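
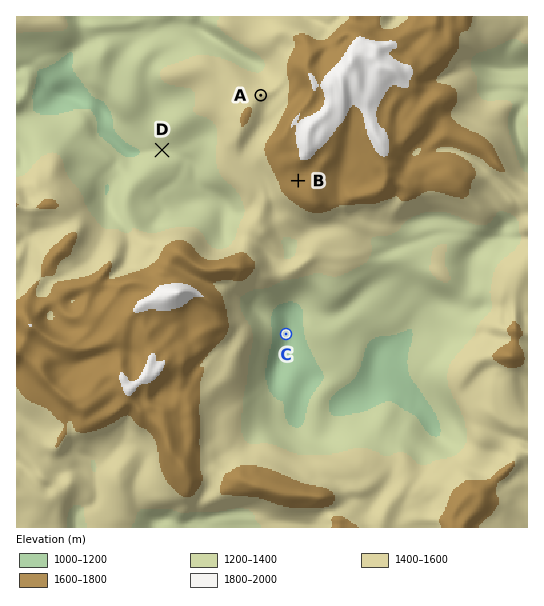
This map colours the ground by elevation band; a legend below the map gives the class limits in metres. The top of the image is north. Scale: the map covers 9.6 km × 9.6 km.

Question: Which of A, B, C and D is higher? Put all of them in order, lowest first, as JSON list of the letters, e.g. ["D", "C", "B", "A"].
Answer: ["C", "D", "A", "B"]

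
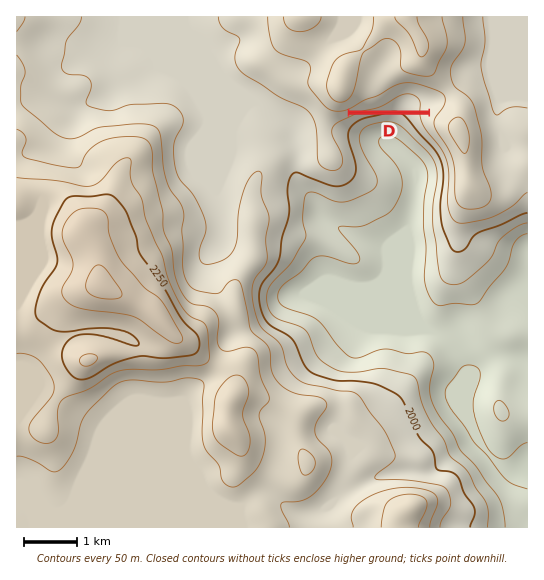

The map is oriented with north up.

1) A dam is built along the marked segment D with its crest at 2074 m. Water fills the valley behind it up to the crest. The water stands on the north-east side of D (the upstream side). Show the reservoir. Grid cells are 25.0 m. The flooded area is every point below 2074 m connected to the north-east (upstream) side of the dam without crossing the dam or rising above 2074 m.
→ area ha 38.6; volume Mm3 9.69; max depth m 68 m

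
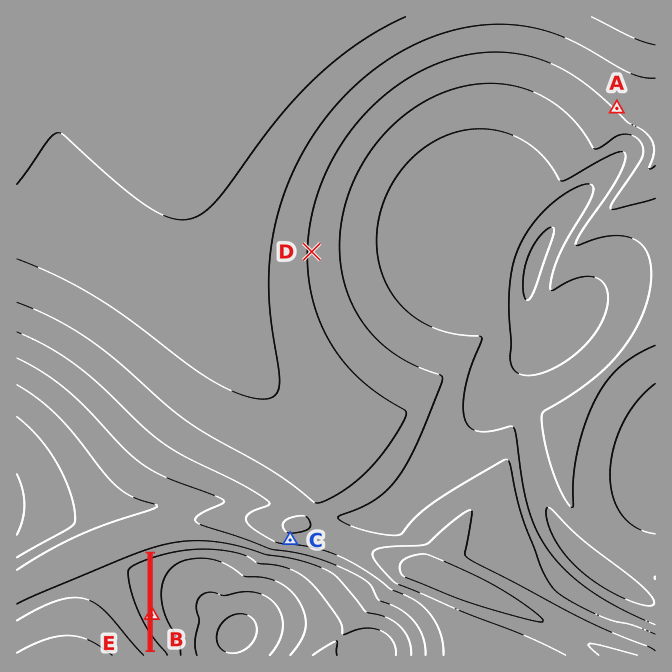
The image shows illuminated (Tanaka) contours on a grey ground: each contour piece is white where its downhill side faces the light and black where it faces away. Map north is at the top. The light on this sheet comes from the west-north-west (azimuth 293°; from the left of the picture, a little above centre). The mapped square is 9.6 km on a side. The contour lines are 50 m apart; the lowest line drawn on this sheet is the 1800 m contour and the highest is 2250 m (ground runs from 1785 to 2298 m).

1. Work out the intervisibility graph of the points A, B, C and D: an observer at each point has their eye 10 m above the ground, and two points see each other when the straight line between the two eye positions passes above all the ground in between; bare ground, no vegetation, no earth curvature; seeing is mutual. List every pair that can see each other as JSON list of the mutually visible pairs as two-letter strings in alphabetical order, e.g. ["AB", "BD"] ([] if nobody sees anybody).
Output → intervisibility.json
["AD", "BC"]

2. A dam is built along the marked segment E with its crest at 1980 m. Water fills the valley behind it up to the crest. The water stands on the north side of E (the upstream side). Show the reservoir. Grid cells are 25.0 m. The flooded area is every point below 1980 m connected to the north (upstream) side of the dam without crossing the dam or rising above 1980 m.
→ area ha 58.4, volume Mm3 13.42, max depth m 56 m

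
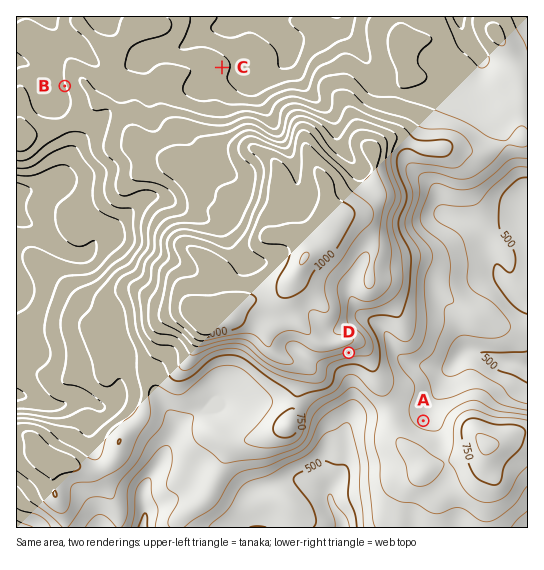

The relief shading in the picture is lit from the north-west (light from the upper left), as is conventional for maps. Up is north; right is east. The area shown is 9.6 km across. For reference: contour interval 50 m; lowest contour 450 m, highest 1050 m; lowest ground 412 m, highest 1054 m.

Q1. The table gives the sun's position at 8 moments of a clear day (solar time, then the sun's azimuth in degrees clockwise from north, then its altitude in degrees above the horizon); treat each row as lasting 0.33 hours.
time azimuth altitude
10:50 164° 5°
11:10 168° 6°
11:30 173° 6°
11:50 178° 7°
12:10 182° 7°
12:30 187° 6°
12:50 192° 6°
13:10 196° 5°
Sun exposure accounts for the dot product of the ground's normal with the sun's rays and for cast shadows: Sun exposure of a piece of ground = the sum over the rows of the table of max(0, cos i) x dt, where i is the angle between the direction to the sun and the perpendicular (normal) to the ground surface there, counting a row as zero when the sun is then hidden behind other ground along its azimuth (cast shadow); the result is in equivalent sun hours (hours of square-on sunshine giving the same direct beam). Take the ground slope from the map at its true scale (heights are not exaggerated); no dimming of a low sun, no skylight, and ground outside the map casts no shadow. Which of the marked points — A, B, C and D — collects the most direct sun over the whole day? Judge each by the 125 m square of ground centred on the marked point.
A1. D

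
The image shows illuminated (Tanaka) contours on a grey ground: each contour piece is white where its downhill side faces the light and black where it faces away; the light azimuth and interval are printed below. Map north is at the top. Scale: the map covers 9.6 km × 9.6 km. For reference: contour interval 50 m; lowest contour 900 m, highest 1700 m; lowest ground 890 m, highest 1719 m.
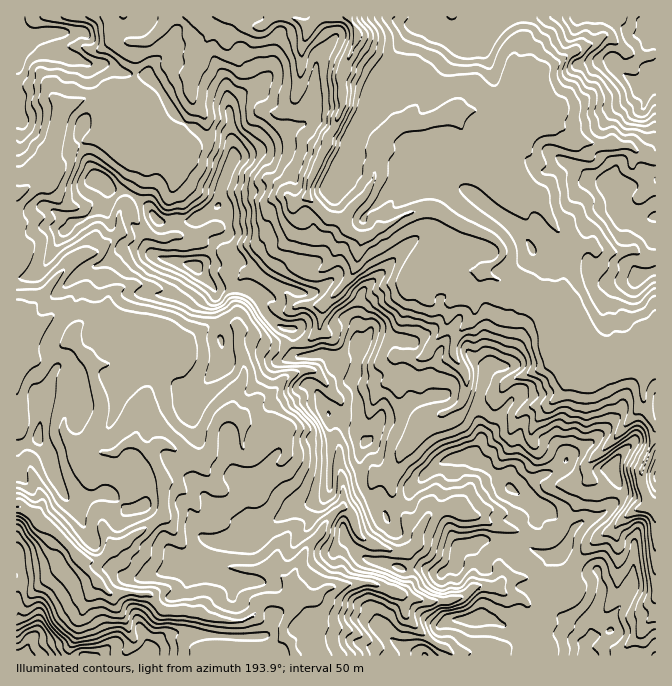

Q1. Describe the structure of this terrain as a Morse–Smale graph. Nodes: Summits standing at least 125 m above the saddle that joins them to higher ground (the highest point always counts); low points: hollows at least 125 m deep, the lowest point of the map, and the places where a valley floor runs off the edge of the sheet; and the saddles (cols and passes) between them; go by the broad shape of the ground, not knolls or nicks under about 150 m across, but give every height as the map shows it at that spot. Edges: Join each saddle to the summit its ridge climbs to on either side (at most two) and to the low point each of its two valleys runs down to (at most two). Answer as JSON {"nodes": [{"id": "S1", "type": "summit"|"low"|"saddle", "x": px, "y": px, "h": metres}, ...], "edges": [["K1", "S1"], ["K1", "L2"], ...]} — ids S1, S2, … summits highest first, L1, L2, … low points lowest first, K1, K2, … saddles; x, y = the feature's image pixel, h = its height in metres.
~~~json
{"nodes": [
{"id": "S1", "type": "summit", "x": 585, "y": 655, "h": 1719},
{"id": "S2", "type": "summit", "x": 655, "y": 27, "h": 1593},
{"id": "S3", "type": "summit", "x": 195, "y": 267, "h": 1576},
{"id": "S4", "type": "summit", "x": 20, "y": 655, "h": 1571},
{"id": "S5", "type": "summit", "x": 18, "y": 38, "h": 1435},
{"id": "L1", "type": "low", "x": 348, "y": 17, "h": 890},
{"id": "L2", "type": "low", "x": 18, "y": 507, "h": 900},
{"id": "K1", "type": "saddle", "x": 447, "y": 508, "h": 1418},
{"id": "K2", "type": "saddle", "x": 292, "y": 345, "h": 1395},
{"id": "K3", "type": "saddle", "x": 135, "y": 75, "h": 1247},
{"id": "K4", "type": "saddle", "x": 632, "y": 365, "h": 1116},
{"id": "K5", "type": "saddle", "x": 292, "y": 650, "h": 1088}],
"edges": [["K1", "S1"], ["K1", "L1"], ["K1", "L2"], ["K2", "S1"], ["K2", "S3"], ["K2", "L1"], ["K2", "L2"], ["K3", "S5"], ["K3", "L1"], ["K3", "L2"], ["K4", "S1"], ["K4", "S2"], ["K4", "L1"], ["K5", "S1"], ["K5", "S4"], ["K5", "L2"]]}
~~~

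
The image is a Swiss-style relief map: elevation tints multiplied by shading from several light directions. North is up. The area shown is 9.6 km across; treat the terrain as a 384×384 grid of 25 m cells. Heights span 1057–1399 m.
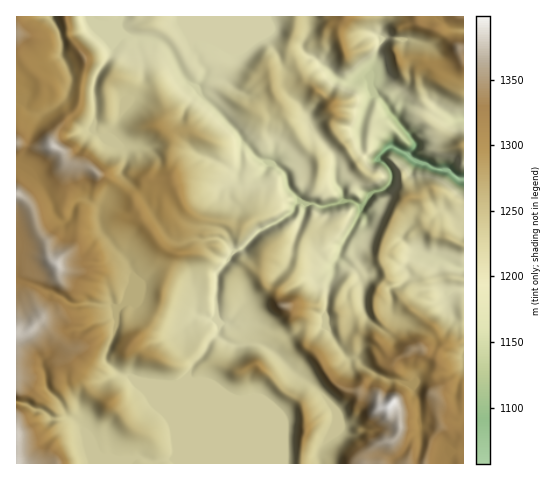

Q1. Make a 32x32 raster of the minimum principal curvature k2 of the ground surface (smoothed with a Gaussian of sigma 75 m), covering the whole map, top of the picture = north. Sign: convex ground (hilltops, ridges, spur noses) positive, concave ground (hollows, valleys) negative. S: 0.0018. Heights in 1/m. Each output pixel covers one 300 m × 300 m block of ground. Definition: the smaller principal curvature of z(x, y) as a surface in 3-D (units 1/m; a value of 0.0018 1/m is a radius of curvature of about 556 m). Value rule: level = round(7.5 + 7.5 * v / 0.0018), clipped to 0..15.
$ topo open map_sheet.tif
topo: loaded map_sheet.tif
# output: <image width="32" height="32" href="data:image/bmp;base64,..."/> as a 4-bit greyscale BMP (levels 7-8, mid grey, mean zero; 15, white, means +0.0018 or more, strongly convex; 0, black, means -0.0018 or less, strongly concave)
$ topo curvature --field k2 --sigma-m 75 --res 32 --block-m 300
<image width="32" height="32" href="data:image/bmp;base64,Qk12AgAAAAAAAHYAAAAoAAAAIAAAACAAAAABAAQAAAAAAAACAAATCwAAEwsAABAAAAAAAAAAAAAAABEREQAiIiIAMzMzAERERABVVVUAZmZmAHd3dwCIiIgAmZmZAKqqqgC7u7sAzMzMAN3d3QDu7u4A////AHeHR3d3d3d3d3RlV4ZmZ3d2dWd3d3d3d3dzdFVohkdnh2ZnZ3d3d3d3c4VlQ1hGh4NFZXZ3d3d3d3R3VFh3N3cWZlaXZ3d3d3dWhSRniCh2h1dlZmd3d2VVdlJnhjM3hoZnh1RVZmdoeGVUdVFGVWV2eHcnaIdmdndGSHRHhnZ1d3eIKIVmdmZUZodGV2aWd3h2Z1V3Z3hnd2RFR2ZWRWZ4eIdmZ2Z3Z3VIZVdUZWdFd3VVZnaFd1dkiYZXN1dlZ3VHd2d2hndXVmRVV0dWZ2Z2d3h3d3ZmN2dGZldkdXd3dod4dndnZ1R3dXdmZ2ZmZXd3d2d3dneCGIV3ZXV2ZWdndnZneGd3Z1BmZ4NldWh2Z1Z2d3Z3d3d2I2h4JWZnZmdXZmeGd2Zmd4UhEgZXZmeFZ2ZXZ3hnZ3dzaIRgB3iEVnd4ZXh4Z3d2c3dWegZXIGZneFV3Z3ZmdUdoVXAGABVml2VWVWZWd0d3djdGACh5ZXM1dnd3eHRnd3R2N1U3ZnVnVHZ4hodViHdUdjhyh2R3VYKGZndlV4d3RadGNmZWd4Vxdnd2ZndmhWhmVXZlaHd1YIh3dmd2h3Z2IkZGd4d3dHU2Z3aHd2hmdDhEOHdnd3OVRnd3d3dmV0ZZc1dlWYdzQ3dmZ3d3dldWZlQRJURlFzZ3iHd3d3dnZYhmSIdm"/>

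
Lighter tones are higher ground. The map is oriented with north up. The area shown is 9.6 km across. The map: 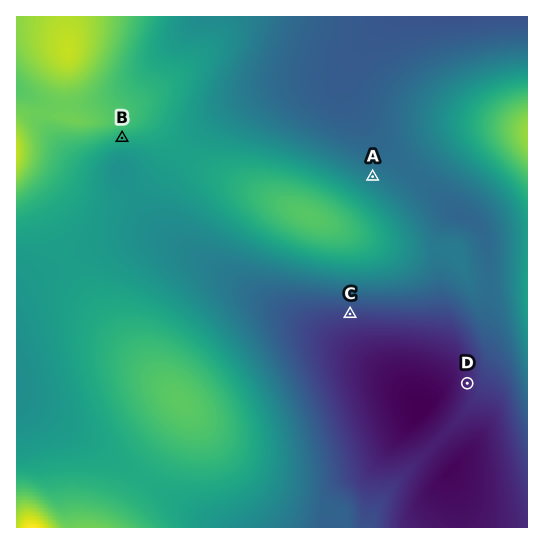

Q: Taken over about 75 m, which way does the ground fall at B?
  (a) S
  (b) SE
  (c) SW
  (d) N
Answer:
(a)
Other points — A NE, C S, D W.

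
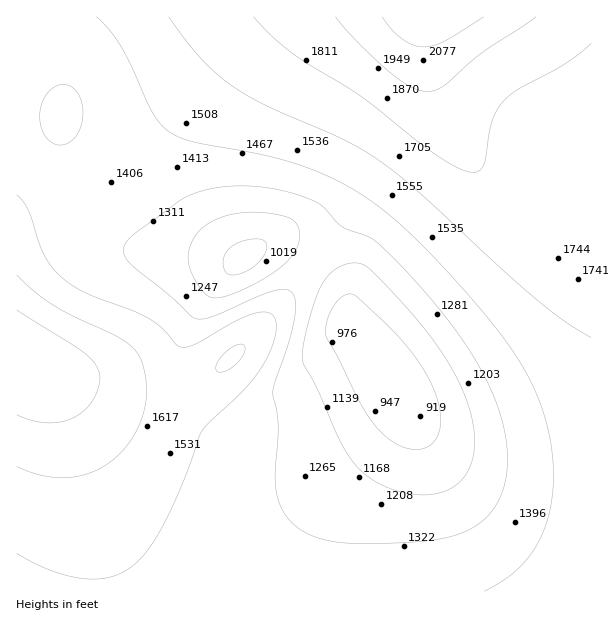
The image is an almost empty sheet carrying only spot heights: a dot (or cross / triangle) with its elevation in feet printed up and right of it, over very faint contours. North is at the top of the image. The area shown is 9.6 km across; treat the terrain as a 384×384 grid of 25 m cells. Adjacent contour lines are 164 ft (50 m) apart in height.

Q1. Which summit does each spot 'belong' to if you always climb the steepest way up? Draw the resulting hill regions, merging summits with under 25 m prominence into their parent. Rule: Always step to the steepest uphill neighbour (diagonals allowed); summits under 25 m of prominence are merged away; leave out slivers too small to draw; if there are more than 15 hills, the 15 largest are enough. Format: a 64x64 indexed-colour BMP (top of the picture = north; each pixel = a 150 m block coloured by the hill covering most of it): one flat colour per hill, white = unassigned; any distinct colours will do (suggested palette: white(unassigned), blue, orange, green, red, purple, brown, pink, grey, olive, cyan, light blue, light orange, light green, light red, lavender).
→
<image width="64" height="64" href="data:image/bmp;base64,Qk12CAAAAAAAAHYAAAAoAAAAQAAAAEAAAAABAAQAAAAAAAAIAAATCwAAEwsAABAAAAAAAAAA////ALR3HwAOf/8ALKAsACgn1gC9Z5QAS1aMAMJ34wB/f38AIr28AM++FwDox64AeLv/AIrfmACWmP8A1bDFACIiIiIiIiIiIiIiIiIiIiIiERERERERERERERERERERIiIiIiIiIiIiIiIiIiIiIiIREREREREREREREREREREiIiIiIiIiIiIiIiIiIiIiIhERERERERERERERERERESIiIiIiIiIiIiIiIiIiIiIiERERERERERERERERERERIiIiIiIiIiIiIiIiIiIiIiIREREREREREREREREREREiIiIiIiIiIiIiIiIiIiIiIhERERERERERERERERERESIiIiIiIiIiIiIiIiIiIiIiERERERERERERERERERERIiIiIiIiIiIiIiIiIiIiIiIhEREREREREREREREREREiIiIiIiIiIiIiIiIiIiIiIiERERERERERERERERERESIiIiIiIiIiIiIiIiIiIiIiIhERERERERERERERERERIiIiIiIiIiIiIiIiIiIiIiIiEREREREREREREREREREiIiIiIiIiIiIiIiIiIiIiIiIhERERERERERERERERESIiIiIiIiIiIiIiIiIiIiIiIiIRERERERERERERERERIiIiIiIiIiIiIiIiIiIiIiIiIiEREREREREREREREREiIiIiIiIiIiIiIiIiIiIiIiIiIhERERERERERERERESIiIiIiIiIiIiIiIiIiIiIiIiIiIRERERERERERERERIiIiIiIiIiIiIiIiIiIiIiIiIiIhEREREREREREREREiIiIiIiIiIiIiIiIiIiIiIiIiIiIRERERERERERERESIiIiIiIiIiIiIiIiIiIiIiIiIiIiERERERERERERERIiIiIiIiIiIiIiIiIiIiIiIiIiIiIREREREREREREREiIiIiIiIiIiIiIiIiIiIiIiIiIiIhERERERERERERESIiIiIiIiIiIiIiIiIiIiIiIiIiIiERERERERERERERIiIiIiIiIiIiIiIiIiIiIiIiIiIiEREREREREREREREiIiIiIiIiIiIiIiIiIiIiIiIiIiIRERERERERERERESIiIiIiIiIiIiIiIiIiIiIiIiIiIRERERERERERERERIiIiIiIiIiIiIiIiIiIiIiIiIiIREREREREREREREREiIiIiIiIiIiIiIiIiIiIiIiIiIhERERERERERERERESIiIiIiIiIiIiIiIiIiIiIiIiIhERERERERERERERERIiIiIiIiIiIiIiIiIiIiIiIiIhEREREREREREREREREiIiIiIiIiIiIiIiIiIiIiIiIhERERERERERERERERESIiIiIiIiIiIiIiIiIiIiIiIiERERERERERERERERERIiIiIiIiIiIiIiIiIiIiIiIiIREREREREREREREREREiIiIiIiIiIiIiIiIiIiIiIiIhERERERERERERERERESIiIiIiIiIiIiIiIiIiIiIiIhERERERERERERERERERIiIiIiIiIiIiIiIiIiIiIiIiEREREREREREREREREREiIiIiIiIiIiIiIiIiIiIiIiERERERERERERERERERESIiIiIiIiIiIiIiIiIiIiIhERERERERERERERERERERIiIiIiIiIiIiIRERESIiIhEREREREREREREREREREREiIiIiIiIRERERERERESIRERERERERERERERERERERESIiIiIiERERERERERERERERERERERERERERERERERERIiIiIiEREREREREREREREREREREREREREREREREREREiIiIiIRERERERERERERERERERERERERERERERERERESIiIiIRERERERERERERERERERERERERERERERERERERIiIiIhEREREREREREREREREREREREREREREREREREREiIiIhERERERERERERERERERERERERERERERERERERESIiIiERERERERERERERERERERERERERERERERERERERIiIiEREREREREREREREREREREREREREREREREREREREiIiIRERERERERERERERERERERERERERERERERERERESIiIhERERERERERERERERERERERERERERERERERERERIiIhEREREREREREREREREREREREREREREREREREREREiIiERERERERERERERERERERERERERERERERERERERESIiIRERERERERERERERERERERERERERERERERERERERIiIhEREREREREREREREREREREREREREREREREREREREiERERERERERERERERERERERERERERERERERERERERERERERERERERERERERERERERERERERERERERERERERERERERERERERERERERERERERERERERERERERERERERERERERERERERERERERERERERERERERERERERERERERERERERERERERERERERERERERERERERERERERERERERERERERERERERERERERERERERERERERERERERERERERERERERERERERERERERERERERERERERERERERERERERERERERERERERERERERERERERERERERERERERERERERERERERERERERERERERERERERERERERERERERERERERERERERERERERERERERERERERERERERERERERERERERERERERERERERERERERERERERERERERERERERERERERERERERER"/>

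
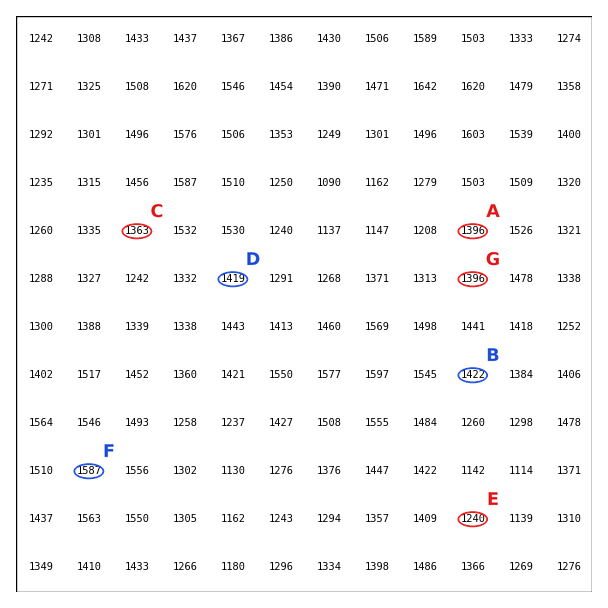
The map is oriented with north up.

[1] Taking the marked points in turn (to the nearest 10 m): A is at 1400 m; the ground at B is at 1420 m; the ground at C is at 1360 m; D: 1420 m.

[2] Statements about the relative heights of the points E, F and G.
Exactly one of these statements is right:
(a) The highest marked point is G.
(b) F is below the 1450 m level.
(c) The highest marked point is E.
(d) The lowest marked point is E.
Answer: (d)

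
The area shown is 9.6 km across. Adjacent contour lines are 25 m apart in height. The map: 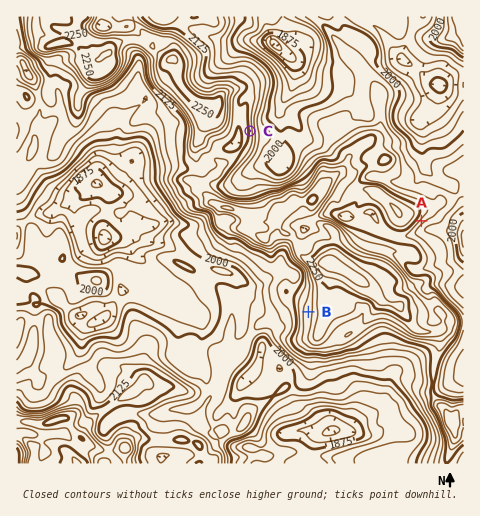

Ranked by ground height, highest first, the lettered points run B C A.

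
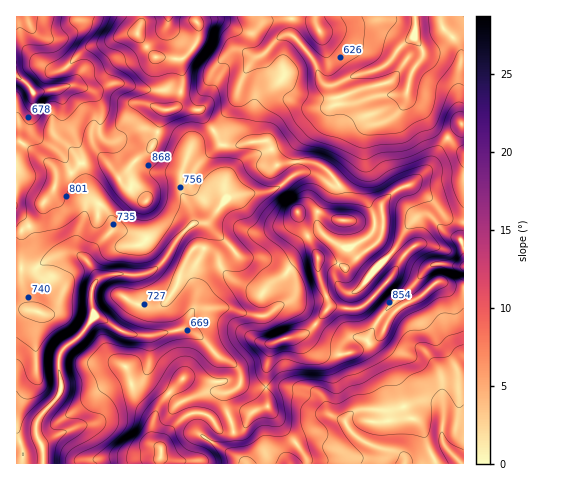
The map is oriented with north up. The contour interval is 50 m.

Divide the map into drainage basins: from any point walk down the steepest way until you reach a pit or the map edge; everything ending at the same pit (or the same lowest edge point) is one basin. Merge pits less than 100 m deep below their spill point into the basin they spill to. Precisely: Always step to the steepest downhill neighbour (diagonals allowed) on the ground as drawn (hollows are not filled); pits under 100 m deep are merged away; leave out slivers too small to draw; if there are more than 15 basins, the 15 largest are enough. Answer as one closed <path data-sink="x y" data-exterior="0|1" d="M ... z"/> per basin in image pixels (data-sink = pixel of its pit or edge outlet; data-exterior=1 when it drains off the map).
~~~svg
<path data-sink="41 445" data-exterior="0" d="M182 107l-19 4-12 37-13 10-18 20-16-17-23 2-7 8-17 9-5 13-9 10-4 15-5 6-18 8 1 232 142 0 2-17 6-12 20-20 7-2 14 2 12 15 11 2 12-3 10-17 15-6-2-34 4-25 6-5 19-6 9 0 12 14 7 3 21 1 13-4 27-18 1-6-11-8-12-12 30-29 7-13 0-5-20-17-12 8-8-6-7-20-9-4 0-26-11-19-10-9-11-4-20 0-13 3-12-24-16 1-12 4-15 0-24-37z"/><path data-sink="414 34" data-exterior="0" d="M463 16l-267 0 0 5 3 7-1 11-6 10-11 11 2 23-5 21-3 4 24 1 24 37 15 0 12-4 16-1 12 24 13-3 20 0 15 7 10 11 7 14 0 26 9 4 7 20 6 6 9-4 7-10 3-11-2-22 13-12 12-6 5 0 18 13 18 21 15 2z"/><path data-sink="462 463" data-exterior="1" d="M442 282l-5 0-16 14-21 10-11 12-5 14-6 5-9 3-19 13-27 0-7-3-12-14-9 0-19 6-6 5-4 25 2 34-15 6-4 4-4 11-7 4-13 1-8-4-10 13-5 15-5 4-26 0-10-3-1 6 303 1 1-176-9 0z"/><path data-sink="26 17" data-exterior="1" d="M141 16l-125 1 1 215 17-8 5-6 4-15 9-10 5-13 17-9 7-8 23-2 16 17 18-20 13-10 12-37 9-2 6-5 5-21-2-23-26-3-6-7-12-16z"/><path data-sink="463 266" data-exterior="1" d="M412 185l-14 4-17 17 3 19-6 17 21 17 0 5-14 21-23 21 12 12 11 8 4-8 11-12 21-10 16-14 5 0 13 6 9-1 0-65-16-3-18-21z"/>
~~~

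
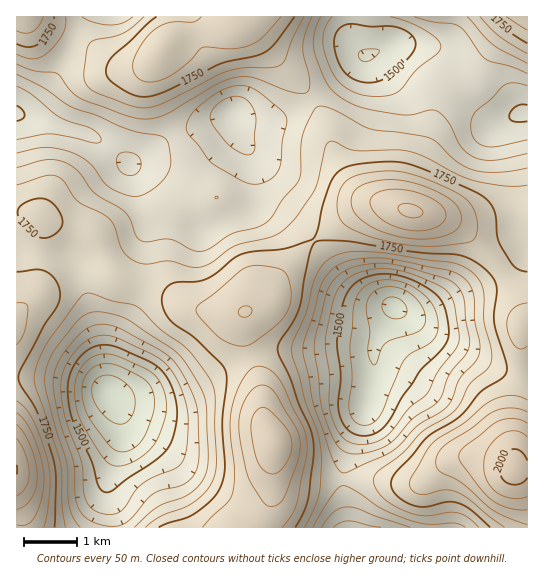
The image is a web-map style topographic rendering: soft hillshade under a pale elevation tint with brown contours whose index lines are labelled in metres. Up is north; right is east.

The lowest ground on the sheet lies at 1320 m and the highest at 2020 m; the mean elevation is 1670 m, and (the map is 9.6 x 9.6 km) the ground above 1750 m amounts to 26.5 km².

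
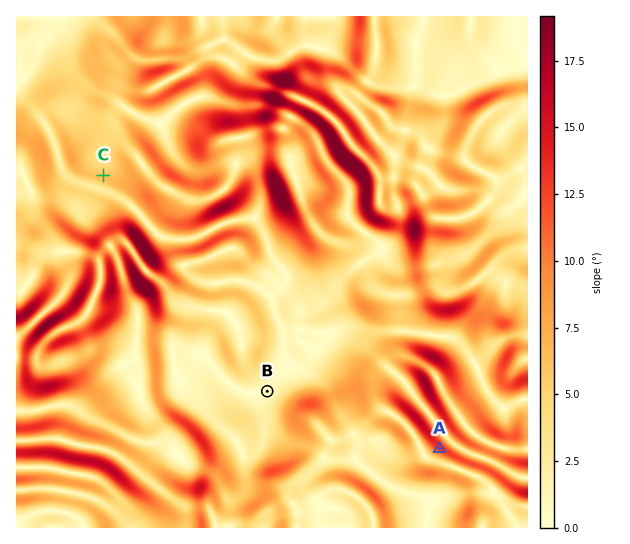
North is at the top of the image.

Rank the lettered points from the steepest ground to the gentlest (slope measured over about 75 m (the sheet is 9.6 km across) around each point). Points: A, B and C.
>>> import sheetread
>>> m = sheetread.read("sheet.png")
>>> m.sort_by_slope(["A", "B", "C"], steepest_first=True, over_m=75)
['A', 'C', 'B']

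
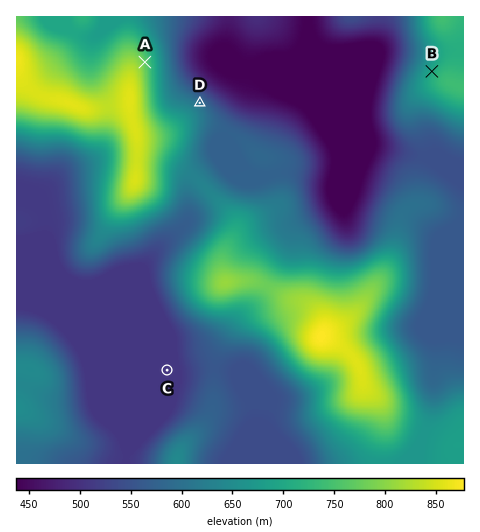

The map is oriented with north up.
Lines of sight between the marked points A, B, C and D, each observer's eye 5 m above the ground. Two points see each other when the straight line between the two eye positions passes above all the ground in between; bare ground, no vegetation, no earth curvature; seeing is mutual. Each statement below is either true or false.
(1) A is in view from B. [true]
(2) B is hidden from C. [true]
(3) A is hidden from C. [true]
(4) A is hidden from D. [false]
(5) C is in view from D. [false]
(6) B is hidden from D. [false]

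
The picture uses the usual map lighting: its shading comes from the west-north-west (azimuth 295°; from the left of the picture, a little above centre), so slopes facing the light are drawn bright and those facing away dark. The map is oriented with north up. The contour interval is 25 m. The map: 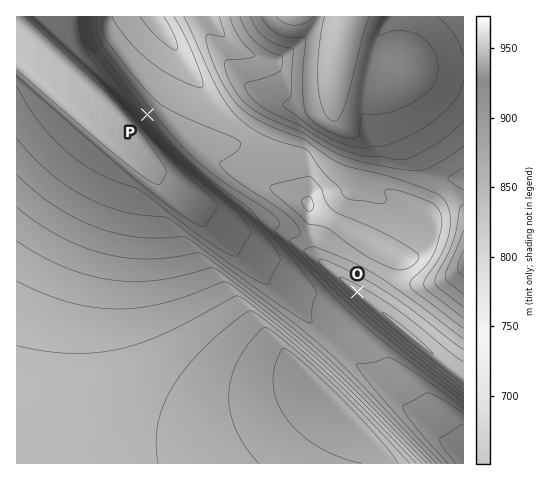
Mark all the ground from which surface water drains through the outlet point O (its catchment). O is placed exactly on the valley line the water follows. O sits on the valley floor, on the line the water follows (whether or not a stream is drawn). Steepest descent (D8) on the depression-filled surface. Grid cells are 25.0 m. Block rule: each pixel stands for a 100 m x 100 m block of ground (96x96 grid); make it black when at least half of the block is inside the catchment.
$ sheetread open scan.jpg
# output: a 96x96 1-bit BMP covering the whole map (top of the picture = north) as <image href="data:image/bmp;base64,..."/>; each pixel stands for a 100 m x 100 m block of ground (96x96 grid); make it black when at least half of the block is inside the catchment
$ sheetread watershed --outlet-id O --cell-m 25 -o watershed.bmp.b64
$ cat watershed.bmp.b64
<image width="96" height="96" href="data:image/bmp;base64,Qk2+BAAAAAAAAD4AAAAoAAAAYAAAAGAAAAABAAEAAAAAAIAEAAATCwAAEwsAAAIAAAAAAAAA////AAAAAAAAAAAAAAAAAAAAAAAAAAAAAAAAAAAAAAAAAAAAAAAAAAAAAAAAAAAAAAAAAAAAAAAAAAAAAAAAAAAAAAAAAAAAAAAAAAAAAAAAAAAAAAAAAAAAAAAAAAAAAAAAAAAAAAAAAAAAAAAAAAAAAAAAAAAAAAAAAAAAAAAAAAAAAAAAAAAAAAAAAAAAAAAAAAAAAAAAAAAAAAAAAAAAAAAAAAAAAAAAAAAAAAAAAAAAAAAAAAAAAAAAAAAAAAAAAAAAAAAAAAAAAAAAAAAAAAAAAAAAAAAAAAAAAAAAAAAAAAAAAAAAAAAAAAAAAAAAAAAAAAAAAAAAAAAAAAAAAAAAAAAAAAAAAAAAAAAAAAAAAAAAAAAAAAAAAAAAAAAAAAAAAAAAAAAAAAAAAAAAAAAAAAAAAAAAAAAAAAAAAAAAAAAAAAAAAAAAAAAAAAAAAAAAAAAAAAAAAAAAAAAAAAAAAAAAAAAAAAAAAAAAAAAAAAAAAAAAAAAAAAAAAAAAAAAAAAAAAAAAAAAAB/AAAAAAAAAAAAAAD/wAAAAAAAAAAAAAH/4AAAAAAAAAAAAAP/8AAAAAAAAAAAAAf/+AAAAAAAAAAAAA//+AAAAAAAAAAAAB///AAAAAAAAAAAAD///gP/AAAAAAAAAH///w//wAAAAAAAAP//////4AAAAAAAAf//////8AAAAAAAA///////8AAAAAAAB///////8AAAAAAAD///////8AAAAAAAH///////8AAAAAAAP///////8AAAAAAAf///////8AAAAAAA////////8AAAAAAB////////8AAAAAAD////////8AAAAAAH////////8AAAAAAP////////8AAAAAAf////////8AAAAAA/////////8AAAAAB/////////4AAAAAD/////////wAAAAAH/////////gAAAAAP////////+AAAAAAf////////8AAAAAA/////////wAAAAAAf////////wAAAAAAP////////gAAAAAAH////////gAAAAAAD////////AAAAAAAB///////+AAAAAAAA///////8AAAAAAAAA//////4AAAAAAAAAAP////wAAAAAAAAAAH////wAAAAAAAAAAH////wAAAABgAAAAD////wAAAAAAAAAAB////wAAAAAAAAAAA////wAAAAAAAAAAAf///wAAAAAAAAAAAP///wAAAAAAAAAAAAB//wAAAAAAAAAAAAA//wAAAAAAAAAAAAA//wAAAAAAAAAAAAA//wAAAAAAAAAAAAA//wAAAAAAAAAAAAA//wAAAAAAAAAAAAAwAwAAAAAAAAAAAAAAAQAAAAAAAAAAAAAAAAAAAAAAAAAAAAAAAAAAAAAAAAAAAAAAAAAAAAAAAAAAAAAAAAAAAAAAAAAAAAAAAAAAAAAAAAAAAAAAAAAAAAAAAAAAAAAAAAAAAAAAAAAAAAAAAAAAAAAAAAAAAAAAAAAAAAAAAAAAAAAAAAAAAAAAAAAAAAAAAAAA="/>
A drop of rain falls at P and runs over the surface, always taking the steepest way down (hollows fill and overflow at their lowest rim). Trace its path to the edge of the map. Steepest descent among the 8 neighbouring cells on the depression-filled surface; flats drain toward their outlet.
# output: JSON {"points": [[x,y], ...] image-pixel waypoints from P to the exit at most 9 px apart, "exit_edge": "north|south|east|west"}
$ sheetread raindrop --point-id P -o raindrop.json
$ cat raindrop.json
{"points": [[147, 115], [157, 105], [166, 96], [175, 87], [185, 77], [187, 68], [182, 59], [176, 49], [169, 40], [164, 31], [157, 21], [154, 17]], "exit_edge": "north"}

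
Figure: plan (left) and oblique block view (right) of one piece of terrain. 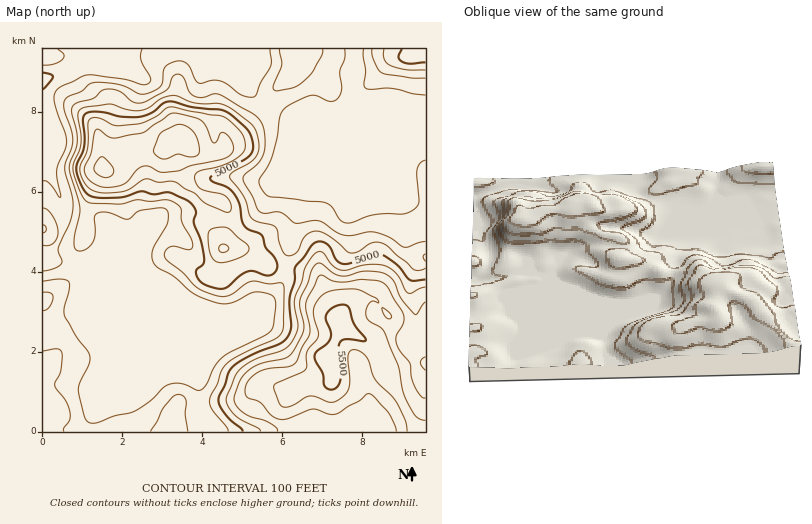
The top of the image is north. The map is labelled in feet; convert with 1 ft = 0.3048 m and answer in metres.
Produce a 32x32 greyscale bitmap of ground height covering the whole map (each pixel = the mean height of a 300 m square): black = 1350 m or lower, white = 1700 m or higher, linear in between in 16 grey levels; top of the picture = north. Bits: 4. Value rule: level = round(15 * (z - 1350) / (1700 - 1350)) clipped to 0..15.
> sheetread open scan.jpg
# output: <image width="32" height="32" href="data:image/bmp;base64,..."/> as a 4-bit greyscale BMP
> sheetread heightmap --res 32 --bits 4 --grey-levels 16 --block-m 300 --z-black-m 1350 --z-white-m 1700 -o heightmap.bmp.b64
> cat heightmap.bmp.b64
<image width="32" height="32" href="data:image/bmp;base64,Qk12AgAAAAAAAHYAAAAoAAAAIAAAACAAAAABAAQAAAAAAAACAAATCwAAEwsAABAAAAAAAAAAAAAAABEREQAiIiIAMzMzAERERABVVVUAZmZmAHd3dwCIiIgAmZmZAKqqqgC7u7sAzMzMAN3d3QDu7u4A////AGZlVWZmd2VmiZq6qqqqvN12ZUVVVmZlaJq8y7u7u7zcdmVERFVmZnm7zN3M3LvN3GZVRERFVlVovM3d3u3M3ctmVURERERFaKvM3d7tzN3LZmVERERERFeKu7ze7c3ty2ZlRERERERFZ4mr3+3N7LtmVUREREREREVnis7u7tuqVVRERERERERERXnN7u3cqlVUREREREREREV6zu7d3LplVEREREREVURFes3u3dyqZlREREREVmZVVXrN3d3LmVVURERERWiIdmZ5vLvMuohERVVERVZ4iIiHeKuZqph2NEREREVneJmYh2eZd3iHZkRVVEVFZmiqmIdmiHZmZVVERVRFRVZ4mYh2VmZVVVREQ0VUVURWeImHZlVVRERERDM1VVVVVniZhlVERDMzMzQyRnd3d3eJmXVEQzMzMzM0IkiqqYiJmIdkMzMzMzMzNCNqu7qaqpiHVEMzMzMzMzQiWbu7u7u6qXZDMzMzMzMzEki7u7vMy6qXUzMzMzMzMxI3qqq7zMuql1QzMzMzMzMSSKmZmru6qYZUMzMzMzMzE1eId3iqmYhlRDMzMzMzMxNFZmVWd2ZlRERDMzMzMzMSNEVENFZURDNFVERDNDREESIyIiNFQzMzRVVUQzRFVSIhERIjRDMzMzRVVUM0ZncyIhIiIzMzMzM0ZlVDNWeI"/>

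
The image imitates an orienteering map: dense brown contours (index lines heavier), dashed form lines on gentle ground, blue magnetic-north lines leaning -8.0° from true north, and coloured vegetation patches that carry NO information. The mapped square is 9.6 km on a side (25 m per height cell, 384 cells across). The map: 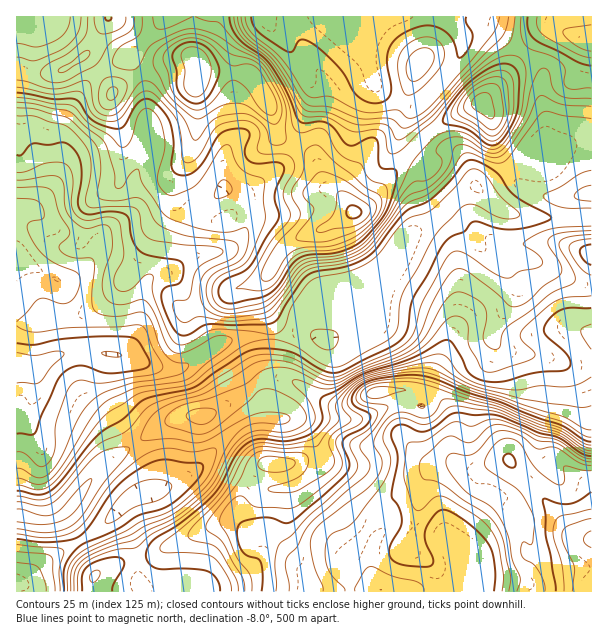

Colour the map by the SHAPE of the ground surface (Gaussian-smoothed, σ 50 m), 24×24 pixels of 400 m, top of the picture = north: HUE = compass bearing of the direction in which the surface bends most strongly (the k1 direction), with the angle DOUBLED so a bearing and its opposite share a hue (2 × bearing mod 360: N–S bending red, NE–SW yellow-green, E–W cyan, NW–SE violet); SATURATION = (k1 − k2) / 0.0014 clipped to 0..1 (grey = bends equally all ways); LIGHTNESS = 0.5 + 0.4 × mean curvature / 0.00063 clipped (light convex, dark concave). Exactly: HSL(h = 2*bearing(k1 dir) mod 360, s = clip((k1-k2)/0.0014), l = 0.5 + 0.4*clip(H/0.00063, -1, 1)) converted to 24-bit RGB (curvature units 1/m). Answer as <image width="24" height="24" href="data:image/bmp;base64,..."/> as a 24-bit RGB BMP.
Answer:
<image width="24" height="24" href="data:image/bmp;base64,Qk32BgAAAAAAADYAAAAoAAAAGAAAABgAAAABABgAAAAAAMAGAAATCwAAEwsAAAAAAAAAAAAAcmBaHipizeap26iRXn18gmFbfYFgenhiUTZUcKdBi5Fjn61zfk1wsrllYIBZgV9Rc3tOd6paaHaBSEh1qJZHlX1LW392o7Z2c281ClIXAMQz6aXZzIbowmfWsnamfWJjOjt1r82VQpCJsnyzgGigrriUelefiXOynL+7bZSofl1+TEBlucFvW4KwlVZqn611gJXTm6PeE7chAjEIjW02b57DzY3t4p3wW2/IlMy2gaPEN02av6K9lHmcq26FTn5yw51qalJpeltrYkVpf9JvSj6IjcW3nKDAqLjrwWHq7LbHN4RwG2QzRnUqJFEtrF6z5qDQi8Bsh4tbQmN5ZZaVvn+dm22ssF6twZVvckh4hEpeZL+sZbt2XkqUV8R6iYhYhZI2TS1x7aW13oemO25gRnJFOG01FEMiolRH7YdsfWM4QHksLnZWmWtfmFlpuFeSt6KHkkqwiL2+nGiajYNZb8iUd05pabKmo3tSIERFqrBb57DD14TbVV6HcnNbK3YsDGBN6MTW1dn23s/6Rx2maD0spq5FS2tEqMWMiHuyeae6n2fDs8+9RmSxp+rmSs7/klJsXW2IO4ZgtrJtsmCg2HvMj2qrtpiKCnA+AqYApKQnVjUixxu7f8XrmFPk0LbicdnPnWbErF+BWpSu2PDqea/0sO+iKgkcXIWLgnSTW5B9cKNwaGeShZS5raHm0cXt2JXiNaeJcnkvTk8wLoYz+ABOb4AANK8AdlsYLHIkoOHWlu7yms9YURYQZyoRez9Vfm6cZGmPkKmOSqmSZZ6vb7GrXI1EjkNgx36kyXu/kWKuhMHbcv7/AFTr3cz/28z/z879ovb6J8ouTC0UaRcSkltdgXWJkWuHdno1NYE5mKtVdmxGXGArTCoVm4MPDVQPXo1Os4izoLfVidmaXiklDigLHlcAgncd1zoj30cWgUwyQWNod3lWgnZKeVVDjYJVi4WxWmGff41Ce3VGUXRJQ0B/1q2WdbBSFioJPVsDZm4Kg3clc0lQan5oSHpALU0hY2Mq2I9ar3pmS1NqhFWnpnOueX2af5+ahnyciYSxl3DAuHe2hZh5JjJlu9ut2znV1WugWLRzTd03LXRjcniBe4OBdn1/WF14WYqBpbF0tJCDf26gPpKRgGqorJy4gY6udox6hIFsYVRysnWivKKpI3m1dsaEaSyu4t3uz5vt8s3AG21aOmdMdIBfbYBxXXaGYYySnpR7ramDg5SXb1aDSndhlZ9mi1tAhGdliEpLTIRMUJeCu396hl5NUHU/L6hjPK9JujO3/M/U2iOIOysVUHsOFnEOQ31nWXp3dJRrtLqMg1hvg2NiZHtZXy4vxYVWY16Qepu4v3SKO2ZvoGBkp4WDi2Bgi4s7R2oeGWc4w7Vu/63zzLPy07njctNlCEs6T3lxWpZ7sodml1ucf4m5clzHhLLsz+X1aJWMeTdq2lFCYn4sJ3kqpl5khrWbdJrBoJvOQWeoRng/hYM0y4Bk4Ybb9tXoHoq5GlI+NYJHi55rbq97bEo0bWIibXQPLTECZnM8OHJ1eoa46K3lfJTPTYamsbJ9Xo1VU3pdhFNqTFyepZfEdLGwddaYxHeo/4nUPCatK54yL4NGezxOqVJ9hbfIfoPLt6Phj6a2SXyKQ4BrpJFpsqZmTWycyXWXpsBpOEtvqF9XKm8tUX41psN6bq1ojEtCzVGBYS/G6bzTJ1NzWT4jLtQxeHxkZ3dheJFZpXaSfnCYVkRwfYlItct2N1RwkVxq6cmqJUVhTXK02Iy3Nd7brMeLSWaD0IWvJ32g9YDNo6cuaQxR7K5pBNs6QndzdoB2fYNxdWc+eVc2dDV30dBpR+A1KiVPdFlA7NZYekR+JlBLufZSAuG3jqjRcl/ATJOq3GKlEW2D/6Xzvz/mzfXT5KzTFlJqem5Ye35TkUR3hLFsFZWZ687d353GFxFHmWy64uzIOnKnRDq5z/zQI0y8US8bj3E7X19DeD00oqcZATUn8M358tnh0ZqWMRh4uE2kZXytgJfs4tPzVWDWD85G1E+tcR/XVKyl6+S8N0fLj9Ho0PnVSARLlohckYV3eWB/VkR/5MS5GYhsAU4p6qyQ7Jy1XiOSTpSctF5Nbo5SQoVZ44O/y2JiJ0wnKqO1najn3O/nUUXGcPaemAlIfCVrg52AgWx6c2eCT4SfpMSe0p/OG05mRZEr2jgrpSRUiUxXhnrNgHtvXndmWDho4piWnMbNJZKEKGYZn4QO7cIaRUwTVSI9hpl1gnduf3R4dnh/YIpuZ49JoWlGilSOSYNtgkR1xqC6icPKYLWj"/>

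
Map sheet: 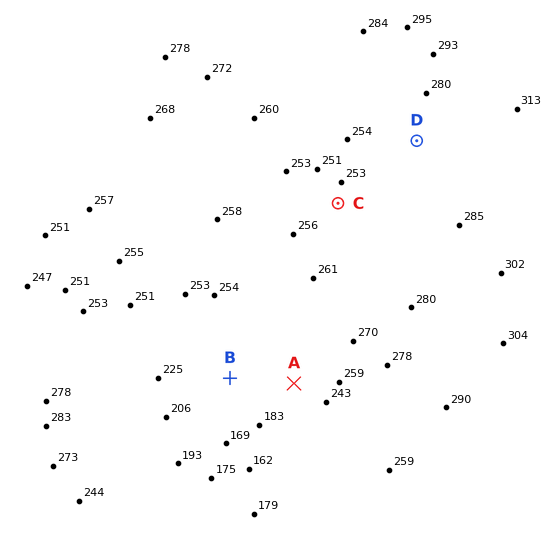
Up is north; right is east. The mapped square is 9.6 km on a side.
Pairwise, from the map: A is below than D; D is above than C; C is above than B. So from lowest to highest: B A C D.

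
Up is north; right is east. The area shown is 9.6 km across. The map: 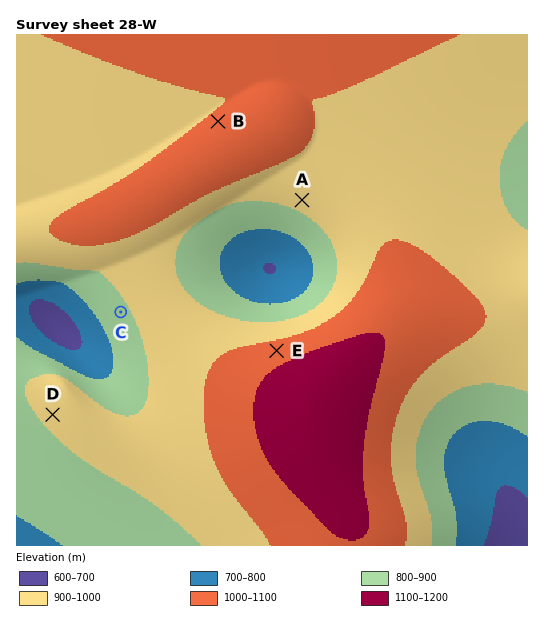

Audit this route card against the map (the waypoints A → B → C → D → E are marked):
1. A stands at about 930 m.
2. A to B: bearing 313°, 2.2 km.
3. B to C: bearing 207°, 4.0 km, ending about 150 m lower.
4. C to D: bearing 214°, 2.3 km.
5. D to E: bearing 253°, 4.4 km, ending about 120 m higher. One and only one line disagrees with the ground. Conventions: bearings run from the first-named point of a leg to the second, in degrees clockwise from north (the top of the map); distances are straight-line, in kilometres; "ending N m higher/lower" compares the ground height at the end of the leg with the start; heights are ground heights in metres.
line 5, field bearing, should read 74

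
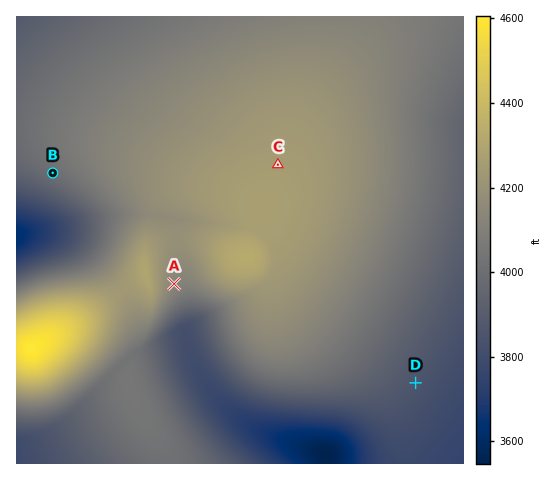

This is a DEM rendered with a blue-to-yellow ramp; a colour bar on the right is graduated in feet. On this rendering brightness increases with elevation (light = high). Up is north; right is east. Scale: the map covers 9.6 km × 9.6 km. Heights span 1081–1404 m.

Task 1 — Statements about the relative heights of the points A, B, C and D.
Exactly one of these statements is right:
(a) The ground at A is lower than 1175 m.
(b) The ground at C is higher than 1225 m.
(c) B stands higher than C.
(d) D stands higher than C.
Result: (b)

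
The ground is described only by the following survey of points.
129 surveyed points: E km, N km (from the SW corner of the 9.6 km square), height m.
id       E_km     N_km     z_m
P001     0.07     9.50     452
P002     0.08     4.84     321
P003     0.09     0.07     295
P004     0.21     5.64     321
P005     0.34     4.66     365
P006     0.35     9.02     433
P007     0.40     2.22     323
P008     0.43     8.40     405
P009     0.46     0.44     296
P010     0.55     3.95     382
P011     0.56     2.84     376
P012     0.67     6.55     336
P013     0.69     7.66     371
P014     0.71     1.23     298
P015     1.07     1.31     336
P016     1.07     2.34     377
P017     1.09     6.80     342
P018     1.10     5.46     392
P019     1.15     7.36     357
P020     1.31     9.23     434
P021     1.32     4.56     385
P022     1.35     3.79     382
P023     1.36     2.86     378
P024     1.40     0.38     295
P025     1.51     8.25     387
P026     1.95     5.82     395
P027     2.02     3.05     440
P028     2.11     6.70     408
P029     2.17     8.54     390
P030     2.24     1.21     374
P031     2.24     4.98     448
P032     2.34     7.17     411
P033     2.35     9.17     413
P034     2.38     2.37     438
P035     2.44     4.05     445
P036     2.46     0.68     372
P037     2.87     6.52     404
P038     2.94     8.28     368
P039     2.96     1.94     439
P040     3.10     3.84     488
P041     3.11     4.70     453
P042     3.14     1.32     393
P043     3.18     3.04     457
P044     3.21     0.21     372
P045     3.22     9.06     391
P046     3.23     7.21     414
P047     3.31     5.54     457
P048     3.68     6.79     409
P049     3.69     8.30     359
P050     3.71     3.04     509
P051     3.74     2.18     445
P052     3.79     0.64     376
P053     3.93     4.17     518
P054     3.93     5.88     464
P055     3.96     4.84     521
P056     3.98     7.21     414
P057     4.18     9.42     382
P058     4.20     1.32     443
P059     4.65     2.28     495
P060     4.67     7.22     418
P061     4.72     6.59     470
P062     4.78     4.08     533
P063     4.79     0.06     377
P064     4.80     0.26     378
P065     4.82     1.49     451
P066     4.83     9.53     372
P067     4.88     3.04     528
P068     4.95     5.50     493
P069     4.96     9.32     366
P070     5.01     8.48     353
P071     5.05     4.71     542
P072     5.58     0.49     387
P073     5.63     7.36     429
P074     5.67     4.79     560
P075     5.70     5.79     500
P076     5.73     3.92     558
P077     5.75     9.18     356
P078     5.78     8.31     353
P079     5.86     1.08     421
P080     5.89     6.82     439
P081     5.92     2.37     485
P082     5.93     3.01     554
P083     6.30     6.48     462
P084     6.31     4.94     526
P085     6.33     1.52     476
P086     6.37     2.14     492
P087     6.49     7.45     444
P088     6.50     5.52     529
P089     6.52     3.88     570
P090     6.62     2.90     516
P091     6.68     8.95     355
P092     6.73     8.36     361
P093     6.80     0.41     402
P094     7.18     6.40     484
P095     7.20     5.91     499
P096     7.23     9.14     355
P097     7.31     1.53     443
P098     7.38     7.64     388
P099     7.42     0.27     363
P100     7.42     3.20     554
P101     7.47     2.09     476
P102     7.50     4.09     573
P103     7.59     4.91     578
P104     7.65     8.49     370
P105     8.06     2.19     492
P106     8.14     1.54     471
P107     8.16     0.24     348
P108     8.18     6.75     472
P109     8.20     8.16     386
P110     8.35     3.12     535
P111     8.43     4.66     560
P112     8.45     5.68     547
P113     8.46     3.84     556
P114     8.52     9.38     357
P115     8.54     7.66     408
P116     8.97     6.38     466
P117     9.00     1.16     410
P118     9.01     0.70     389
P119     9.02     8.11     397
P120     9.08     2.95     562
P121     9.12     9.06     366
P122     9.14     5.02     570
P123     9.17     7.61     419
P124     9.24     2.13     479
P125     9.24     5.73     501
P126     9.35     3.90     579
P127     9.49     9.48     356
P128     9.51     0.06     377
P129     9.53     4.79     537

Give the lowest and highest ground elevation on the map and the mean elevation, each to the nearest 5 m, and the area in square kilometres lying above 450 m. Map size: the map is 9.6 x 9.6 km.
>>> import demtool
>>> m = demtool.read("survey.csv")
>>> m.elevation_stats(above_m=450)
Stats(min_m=295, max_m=590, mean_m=435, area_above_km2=34.7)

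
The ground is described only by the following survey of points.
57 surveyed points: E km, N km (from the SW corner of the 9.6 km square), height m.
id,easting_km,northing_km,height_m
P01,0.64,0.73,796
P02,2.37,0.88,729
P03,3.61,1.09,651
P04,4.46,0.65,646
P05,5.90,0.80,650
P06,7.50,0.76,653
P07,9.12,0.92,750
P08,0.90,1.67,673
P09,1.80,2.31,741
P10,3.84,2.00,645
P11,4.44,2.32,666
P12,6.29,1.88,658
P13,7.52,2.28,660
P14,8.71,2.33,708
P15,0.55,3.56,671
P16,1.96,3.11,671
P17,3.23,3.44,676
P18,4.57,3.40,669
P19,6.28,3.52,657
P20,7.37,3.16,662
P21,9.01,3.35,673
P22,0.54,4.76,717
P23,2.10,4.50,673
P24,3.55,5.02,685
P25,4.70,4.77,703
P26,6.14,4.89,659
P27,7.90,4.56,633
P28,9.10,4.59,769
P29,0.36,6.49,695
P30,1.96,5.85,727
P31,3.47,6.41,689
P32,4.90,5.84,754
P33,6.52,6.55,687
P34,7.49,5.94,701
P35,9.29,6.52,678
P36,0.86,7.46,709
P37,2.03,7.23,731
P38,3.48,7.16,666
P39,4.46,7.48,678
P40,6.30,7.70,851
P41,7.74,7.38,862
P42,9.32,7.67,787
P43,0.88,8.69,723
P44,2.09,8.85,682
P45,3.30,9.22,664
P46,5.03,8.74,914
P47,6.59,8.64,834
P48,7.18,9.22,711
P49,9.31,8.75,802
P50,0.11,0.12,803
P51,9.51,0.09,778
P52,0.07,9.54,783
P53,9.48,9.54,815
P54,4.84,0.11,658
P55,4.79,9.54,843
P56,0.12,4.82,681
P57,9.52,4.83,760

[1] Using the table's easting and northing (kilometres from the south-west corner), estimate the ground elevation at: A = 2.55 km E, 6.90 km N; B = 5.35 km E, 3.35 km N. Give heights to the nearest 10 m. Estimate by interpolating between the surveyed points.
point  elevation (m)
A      660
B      670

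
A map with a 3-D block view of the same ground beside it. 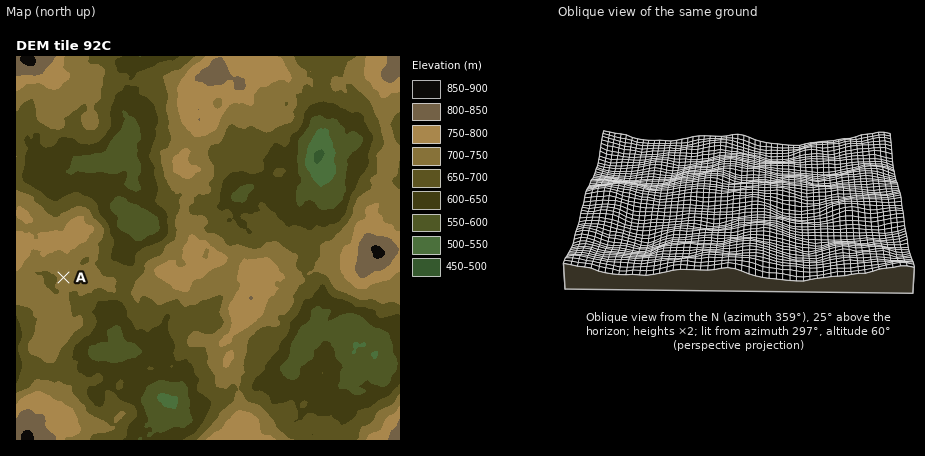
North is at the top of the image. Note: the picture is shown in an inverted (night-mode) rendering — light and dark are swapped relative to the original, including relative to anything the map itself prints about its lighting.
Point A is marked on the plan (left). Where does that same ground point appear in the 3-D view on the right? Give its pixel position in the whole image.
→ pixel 860 190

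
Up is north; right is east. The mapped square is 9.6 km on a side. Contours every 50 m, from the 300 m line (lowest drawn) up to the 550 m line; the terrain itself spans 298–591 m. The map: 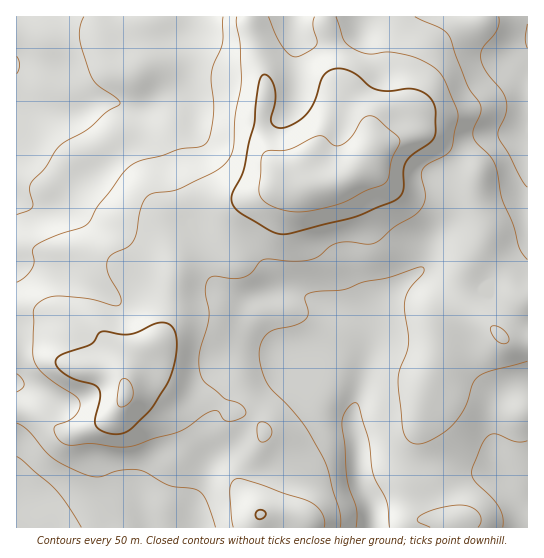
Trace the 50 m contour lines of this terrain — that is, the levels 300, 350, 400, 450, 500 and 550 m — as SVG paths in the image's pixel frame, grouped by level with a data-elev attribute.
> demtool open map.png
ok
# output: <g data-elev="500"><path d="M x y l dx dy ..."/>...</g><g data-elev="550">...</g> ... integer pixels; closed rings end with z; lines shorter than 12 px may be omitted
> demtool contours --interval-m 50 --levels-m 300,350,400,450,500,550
<g data-elev="300"><path d="M17 56l3 9-3 9"/><path d="M527 48l-2-10 2-14"/></g><g data-elev="350"><path d="M356 527l1-17-10-29-5-56 1-7 2-7 6-7 4-1 4 4 9 31 6 37 13 27 2 25"/><path d="M503 527l0-9-3-9-7-10-19-18-2-6 0-6 10-26 8-8 7-1 20 8 10-1"/><path d="M17 456l39 34 11 15 14 22"/><path d="M527 187l-5-7-13-25-10-17-1-7 8-20 0-10-4-10-16-20-5-12 1-10 16-20 1-12"/><path d="M84 17l-4 10 0 11 10 36 7 10 19 14 4 5-14 9-19 18-21 11-8 6-12 20-16 18 0 5 3 13-1 4-3 3-12 5"/></g><g data-elev="400"><path d="M340 527l-1-17-16-52-21-36-33-36-6-11-3-14 0-16 7-11 8-5 22-4 10-7 1-5-3-14 1-4 11-4 28-2 18-7 24-4 31-11 5 1 0 5-13 15-5 11-1 11 5 33-2 10-7 17-2 9 5 52 4 8 7 5 7 0 9-3 13-8 10-8 11-16 9-25 6-8 12-5 36-10"/><path d="M478 527l3-6-2-8-8-6-12-2-25 5-11 4-5 4 0 4 12 5"/><path d="M17 423l12 8 16 20 8 7 12 7 20 9 14 3 20-7 19 0 8 2 23 13 29 5 8 10 9 27"/><path d="M17 374l5 5 2 6-2 4-5 3"/><path d="M527 260l-8-12-6-23-10-24-8-38-5-7-13-13-3-5-1-8 7-16 1-8-14-21-17-47-3-5-6-4-26-12"/><path d="M223 17l-1 26-9 22-2 9 3 39-3 20-4 9-6 5-23 3-16 6-21 5-11 5-8 8-23 31-12 20-6 3-28 9-18 9-2 4 1 11-1 6-8 10-8 5"/></g><g data-elev="450"><path d="M324 527l1-6-3-7-4-6-7-5-50-19-22-6-6 3-3 8 3 38"/><path d="M261 442l7-3 4-6-1-4-2-4-7-3-4 1-1 6 1 9z"/><path d="M501 343l4 1 3-2 1-3-1-4-7-7-9-2-2 3 3 6 4 6z"/><path d="M237 17l-1 8 4 20 1 37-6 35-2 30-4 12-12 11-35 18-9 3-20 2-7 5-6 12-3 23-3 8-7 6-16 8-4 7 2 13 12 22 0 5-1 3-6 1-25-7-32-3-14 4-5 3-4 6-1 44 2 10 10 12 30 20 5 7-1 7-5 8-20 10 2 10 9 7 8 1 18-1 26 3 13 0 50-16 25-17 8-3 5 0 6 8 3 2 7 0 10-4 2-4-3-7-5-3-15-5-18-16-5-9-1-19 10-37-4-26 1-7 3-5 5-3 20 3 11-2 6-4 8-11 6-3 29 2 17-2 8-3 12-10 8-3 11-1 17 2 7-1 7-4 15-13 18-11 8-8 3-12-4-18 1-7 5-6 18-8 5-5 2-5 6-27-1-9-11-27-5-9-6-6-20-10-25-6-23 2-14-6-10-9-7-22"/><path d="M315 17l-2 9 4 15 0 4-8 6-14 6-6-3-7-8-7-12-7-17"/></g><g data-elev="500"><path d="M257 518l2 1 4-1 3-3 0-2-4-3-4 0-3 4z"/><path d="M112 434l11-1 10-6 18-18 16-26 7-18 3-19-2-15-6-7-6-1-6 0-19 9-9 2-27-3-4 3-4 8-4 3-27 9-7 5 1 7 8 8 10 6 19 5 4 3 2 9-5 21 0 7 6 5z"/><path d="M280 234l10-1 64-16 37-15 7-4 5-8 0-20 3-8 7-8 18-12 4-7 1-25-2-7-4-5-8-6-9-3-24 2-12-1-8-4-10-9-8-5-9-3-8 0-7 3-4 5-9 25-8 13-13 9-14 4-5-2-3-5 4-22-1-13-5-10-4-2-3 2-4 10-4 37-5 20-5 24-3 10-8 16-1 8 2 6 7 6 29 18z"/></g><g data-elev="550"><path d="M119 406l3 1 4-2 4-3 3-5 0-6-2-6-2-4-4-3-4 2-2 5-2 14z"/><path d="M290 211l17 0 28-6 12-4 19-10 17-7 5-6 4-19 8-16-1-5-22-20-8-2-7 3-11 18-10 8-7 0-9-8-6-1-30 14-20 1-4 1-4 9-2 28 1 6 3 6 7 4z"/></g>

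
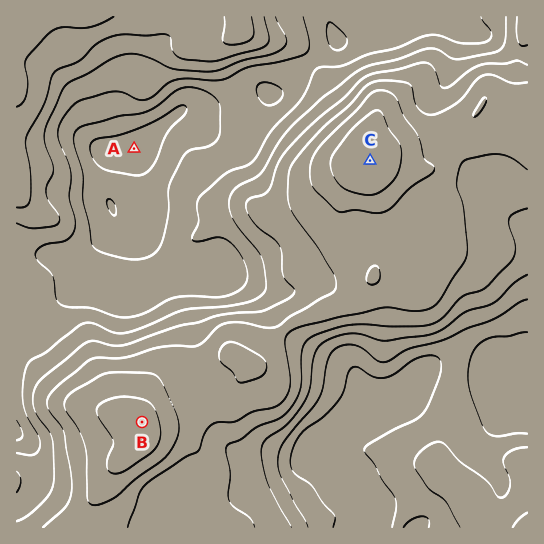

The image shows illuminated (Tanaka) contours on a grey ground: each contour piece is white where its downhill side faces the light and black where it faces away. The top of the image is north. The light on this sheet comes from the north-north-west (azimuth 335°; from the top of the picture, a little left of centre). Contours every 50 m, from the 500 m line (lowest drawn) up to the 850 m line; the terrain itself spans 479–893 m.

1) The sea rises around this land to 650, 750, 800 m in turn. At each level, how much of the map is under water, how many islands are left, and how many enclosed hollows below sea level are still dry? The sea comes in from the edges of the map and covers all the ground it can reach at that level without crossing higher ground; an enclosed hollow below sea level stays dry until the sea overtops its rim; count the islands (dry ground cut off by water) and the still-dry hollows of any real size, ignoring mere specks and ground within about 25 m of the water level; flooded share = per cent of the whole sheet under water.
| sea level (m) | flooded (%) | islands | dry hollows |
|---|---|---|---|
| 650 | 46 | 0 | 0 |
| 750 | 74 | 0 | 0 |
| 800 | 92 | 2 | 0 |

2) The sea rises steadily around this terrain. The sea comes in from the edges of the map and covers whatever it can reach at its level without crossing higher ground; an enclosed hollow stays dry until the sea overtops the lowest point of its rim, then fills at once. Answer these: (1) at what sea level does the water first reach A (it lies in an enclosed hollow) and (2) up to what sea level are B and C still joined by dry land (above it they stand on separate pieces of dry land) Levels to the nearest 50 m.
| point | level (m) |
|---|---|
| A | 600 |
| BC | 750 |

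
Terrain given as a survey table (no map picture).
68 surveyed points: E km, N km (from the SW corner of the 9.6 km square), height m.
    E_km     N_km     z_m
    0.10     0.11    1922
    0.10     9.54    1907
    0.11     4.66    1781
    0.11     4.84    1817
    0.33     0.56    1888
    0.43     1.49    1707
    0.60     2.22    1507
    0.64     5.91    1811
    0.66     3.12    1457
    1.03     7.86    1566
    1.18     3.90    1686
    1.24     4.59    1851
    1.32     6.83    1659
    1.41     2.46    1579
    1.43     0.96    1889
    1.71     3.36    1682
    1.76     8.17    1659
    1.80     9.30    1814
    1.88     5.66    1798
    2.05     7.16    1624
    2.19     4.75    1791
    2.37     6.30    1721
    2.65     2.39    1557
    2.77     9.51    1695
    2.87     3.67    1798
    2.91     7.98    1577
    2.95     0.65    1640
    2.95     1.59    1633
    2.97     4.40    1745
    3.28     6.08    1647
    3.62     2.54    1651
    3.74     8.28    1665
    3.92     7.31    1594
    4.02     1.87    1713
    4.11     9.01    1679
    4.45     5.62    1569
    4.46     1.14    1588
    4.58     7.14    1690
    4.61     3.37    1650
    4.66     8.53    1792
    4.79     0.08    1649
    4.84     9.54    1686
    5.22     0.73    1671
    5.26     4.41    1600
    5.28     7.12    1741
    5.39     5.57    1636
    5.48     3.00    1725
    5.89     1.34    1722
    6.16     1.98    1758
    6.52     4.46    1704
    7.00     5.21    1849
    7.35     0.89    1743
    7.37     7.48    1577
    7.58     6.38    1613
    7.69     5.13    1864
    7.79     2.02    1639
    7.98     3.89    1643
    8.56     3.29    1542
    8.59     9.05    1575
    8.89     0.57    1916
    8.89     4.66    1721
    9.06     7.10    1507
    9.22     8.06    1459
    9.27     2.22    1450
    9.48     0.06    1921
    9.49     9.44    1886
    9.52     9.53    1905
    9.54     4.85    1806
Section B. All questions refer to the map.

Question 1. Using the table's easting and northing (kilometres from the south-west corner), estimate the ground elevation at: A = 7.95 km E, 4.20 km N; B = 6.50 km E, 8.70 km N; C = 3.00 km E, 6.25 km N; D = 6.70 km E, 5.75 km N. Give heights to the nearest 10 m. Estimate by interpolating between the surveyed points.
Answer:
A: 1710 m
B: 1650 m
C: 1620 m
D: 1780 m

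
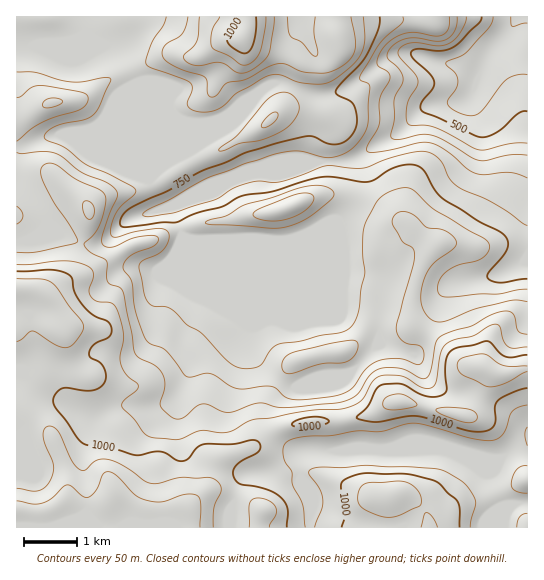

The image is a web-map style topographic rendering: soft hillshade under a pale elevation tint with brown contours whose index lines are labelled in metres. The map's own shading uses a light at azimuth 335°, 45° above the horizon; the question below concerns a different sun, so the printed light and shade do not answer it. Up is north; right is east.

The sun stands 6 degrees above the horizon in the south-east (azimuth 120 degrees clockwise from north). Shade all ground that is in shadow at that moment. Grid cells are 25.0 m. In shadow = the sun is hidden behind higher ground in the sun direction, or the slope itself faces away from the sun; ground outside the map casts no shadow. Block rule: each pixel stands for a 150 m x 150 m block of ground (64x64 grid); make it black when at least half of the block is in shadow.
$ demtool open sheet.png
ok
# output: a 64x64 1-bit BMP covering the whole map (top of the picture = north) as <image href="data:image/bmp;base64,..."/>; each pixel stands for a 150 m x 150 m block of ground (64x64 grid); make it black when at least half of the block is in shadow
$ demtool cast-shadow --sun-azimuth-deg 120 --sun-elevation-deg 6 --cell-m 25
<image width="64" height="64" href="data:image/bmp;base64,Qk0+AgAAAAAAAD4AAAAoAAAAQAAAAEAAAAABAAEAAAAAAAACAAATCwAAEwsAAAIAAAAAAAAA////AAAAAAAAAAAIAYAABgAAAAwDgAAHAAAADAPAAAY4AAAcA+AAAHxgOAwD8AAAfGA4AAP3AAY84AAAA/+ADxjgAAAH//AfAeAGAA//gB4AwM4AD/AAAAAAD2AAAAAAAAAf+AAAAAAAAD78AAAAAAAAHH3wAAAAAAAAf//wAAAAAAA///wMAAAAAB///hwAAAAAH///PAAAAAA///98AAAAAB8f//4AAAAAA8///gYAAAAD7///xwAAAAf/D//vAAAAB//P/+IAAAAH/+//4AAAAAH////wAAAAAAH///gAAAAAAP///AAAAAAA/5/+AAAAAADjj/8AAAAAAGGH//AAAAAAYAA/+AAAAAAgAAD8AAAAACAAAPwAAAAAMAAAABwAAABwAAAAH4AAAHAAAAAP4AAAOAAAAA//AAAcAAABA//+AB4AAAAAP//AHgAAAAAf//AOAAAAAAf//A4AAAAAA//+HgAAAAAA//8/AAAgAAA//H+AOHAAAAAAP8B8cAAAAAAf4H4AAABgAA/w/gAAABgAA/D4AAAAHgAA4PAAAAAfAAAAAAAAAB8AAAAA4AAAD4AAAAD8AAcDgAAAAP+ABwAAAAAAh8AAAAAAAAAAAAAAAAAAAAAAAAAAAAAAAAH+AAAAAAAAA/+AAgAAAAAD//ACAAAAAAP/8AYAAAAAAf/wBgAAAA=="/>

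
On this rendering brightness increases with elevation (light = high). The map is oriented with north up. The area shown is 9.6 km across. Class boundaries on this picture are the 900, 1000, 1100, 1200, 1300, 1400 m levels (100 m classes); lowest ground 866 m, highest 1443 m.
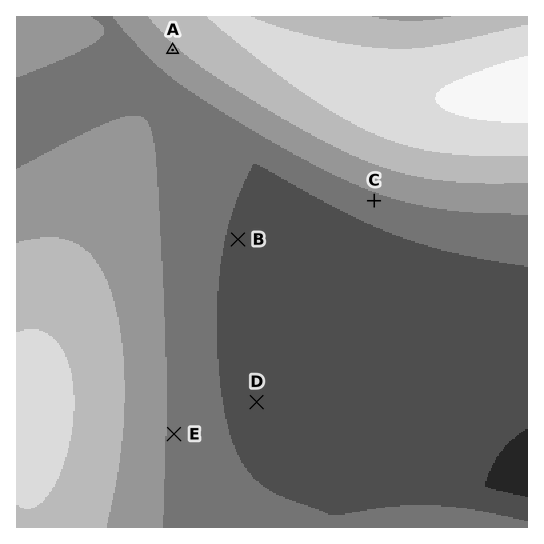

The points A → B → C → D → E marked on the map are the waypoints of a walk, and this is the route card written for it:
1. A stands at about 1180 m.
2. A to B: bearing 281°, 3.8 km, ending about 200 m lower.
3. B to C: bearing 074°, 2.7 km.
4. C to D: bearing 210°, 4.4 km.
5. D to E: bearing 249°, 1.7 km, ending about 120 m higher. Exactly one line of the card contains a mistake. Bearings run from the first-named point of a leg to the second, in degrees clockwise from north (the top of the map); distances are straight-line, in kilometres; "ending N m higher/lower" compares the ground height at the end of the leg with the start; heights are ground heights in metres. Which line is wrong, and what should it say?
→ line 2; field bearing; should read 161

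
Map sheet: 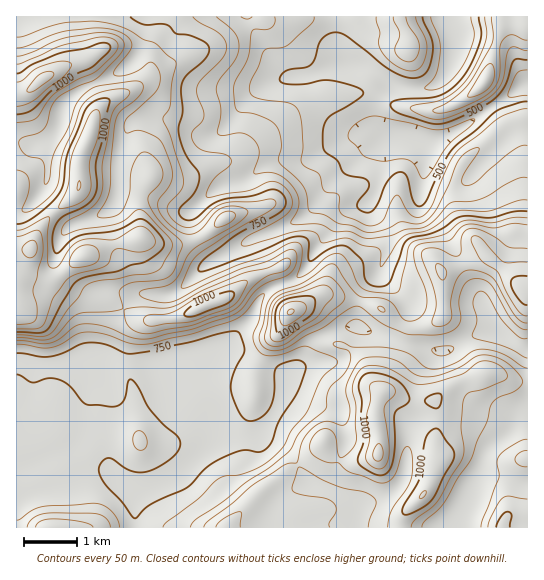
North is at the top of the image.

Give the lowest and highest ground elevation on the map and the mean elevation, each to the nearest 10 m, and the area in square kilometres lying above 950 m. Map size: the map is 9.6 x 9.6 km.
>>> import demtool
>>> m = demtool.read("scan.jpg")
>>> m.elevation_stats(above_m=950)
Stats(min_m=400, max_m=1170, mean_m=790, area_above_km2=15.1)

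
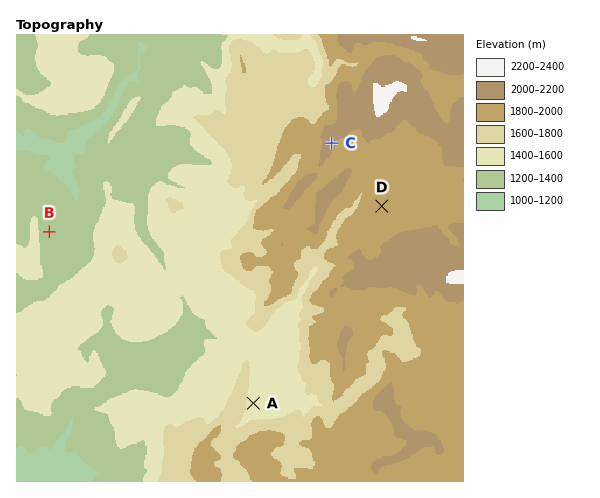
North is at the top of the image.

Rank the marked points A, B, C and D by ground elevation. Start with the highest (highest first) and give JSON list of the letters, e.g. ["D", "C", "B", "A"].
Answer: ["C", "D", "A", "B"]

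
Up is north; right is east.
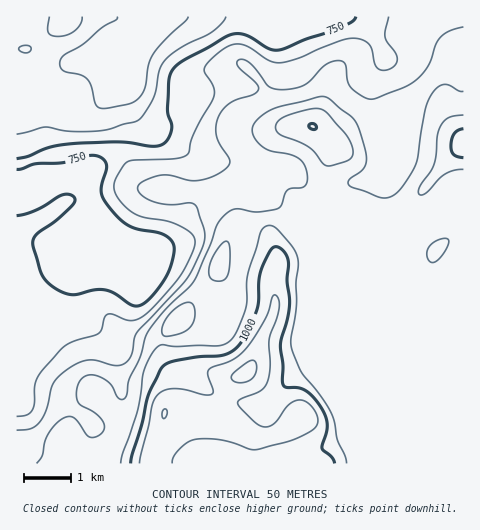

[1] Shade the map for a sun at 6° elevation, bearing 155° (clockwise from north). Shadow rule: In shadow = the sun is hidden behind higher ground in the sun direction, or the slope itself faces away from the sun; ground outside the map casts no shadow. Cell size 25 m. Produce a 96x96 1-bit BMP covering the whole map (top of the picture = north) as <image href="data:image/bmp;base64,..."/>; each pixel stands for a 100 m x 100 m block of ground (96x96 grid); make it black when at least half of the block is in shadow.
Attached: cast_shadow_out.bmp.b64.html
<image width="96" height="96" href="data:image/bmp;base64,Qk2+BAAAAAAAAD4AAAAoAAAAYAAAAGAAAAABAAEAAAAAAIAEAAATCwAAEwsAAAIAAAAAAAAA////AAAAAAAAAAHgAAAAAAAAAAAAAAPgAAAAAAAAAAAAAAPwAAAAAAAAAAAAAAPwAAAAAAAAAAAAAAf4AAAAAAAAAAAQAAf4AAAAAAAAAAD8AAf4AAAAAAAAAAD+AAf8AAACAAAAAAD/AAf8AAAPgAAAAAD/AAf8AAAPwAAAAAD/AAf8AAAP4AAAAAD/AAf+AAAH8AAAAAD/AAf+AAAD/AAAAAD+AAf/AAAB/gAAAAD+AAf/wAAB/wAAAAB8AAf/8AAA/gAAAAAwAAf/8AAA/gAAAAADgAf/4AAAfAAAAAAH/Af/wAAAeAAAAAAH////AAwAMAAAAAAP////AH8AAAAAAAAH//////+AAAAAAAAH///////AAAAAAAAD///////gAAAAAAAB/7/////gAAAAAAAA/z/////wAAAAAAAAfj/////wAAAAAAAAfH/8P//wAAAAAAAAOH/8D//wAAAAAAAAAH/+A//4AAAAAAAAAH//g//4AAAAAAAAAD//wf/4AAAAAAAAAD//4f/8AAAAAAAAAD//8P/8AAAAAAAAAD//+H/4AAAAAAAAAH//+D/4AAAAAAAAAH///AfwAAAAAAAAAP///gHwAAAAAAAAAP///gDgAAAAAAAAAP///wB4AAAAAAAAAP///wA4AAAAAAAAAP///4A8AAAAAAAAAH///8A8AAAAAAAAADf//8B8AAAAAAAAAAP//+B+AAAAAAAAAAP//+B+AAAAAAAAAAH///B+AAAAAQAAAAH///A+AAAAA8AAAAH///A+AAAAA+AAAAH///gcAAAAA/AAAAD///gMAAAAAfgAAAAAH/wOAAAAAHyAAAAAB/4eAAAAABzwAAAAA/4/AAAAAAT4AAAAAfx/AAAAAAD8AAAAAPh/AAAAAAD+AAAAAAB+AAAAgAD/AAAAAAA8AADh4AAfgAAAAAAwAADB+AAHwAAAAAAAAAAA/AAAADwAAAAAAAAA/gAAAH8AAAAAAAAAfwAAAD//gAAAAAAAP4AAAD//+AAAAAAAP4AAAB//8AAAAAAAH4AAAAD/4AAAAAAADwAAAAD/4AAAAAAAAAB/wAP/wAAAAAAAAAB/////wAAAAAAAAAB/////gAAAAAAAAAA/////AAAAAAAAAAAf///+DAAAAAAAAH8H///4BwAAAAAAAH8A///wB8AH/AAAAH8AP//wB/gP/4AAAH8AB//4A/wf/8AAAH8AAf/8A/8f/8AAAH8AAP/+Af8//+AAAD4AAH/+Af8//8AAADwAAD/+AP4f/8AAABgAAB/+AHAf/4AAAgAAAAf/AAAP/4AB/4AAAAB/AAAP/wAD/8AAAAB/wAAH/wAB/8AAAAA/8AAH/gAB34AAAAA//gAH/gAAAwAAAAA//+AP/+AAAAAAAAAf//4f//gAAAAAAAAf//////wAAAAAAAAf//////8AAAAAAAAf//////+AAAAAAAAf///////AAAAAAAAf///////AAAAAAAAP///////AAAAAAAAP//////+AAAAAAAAP//////8AAAA="/>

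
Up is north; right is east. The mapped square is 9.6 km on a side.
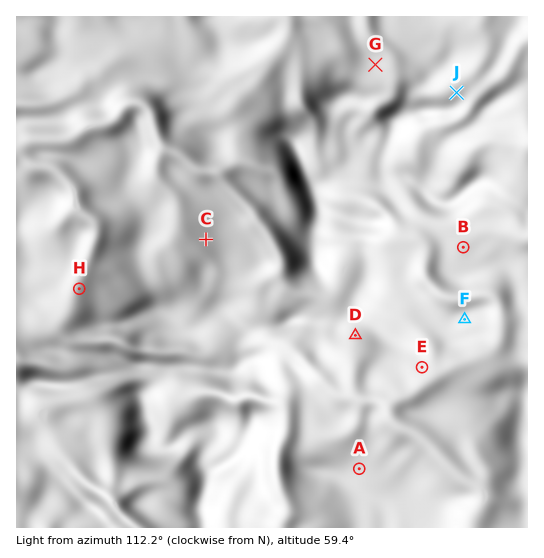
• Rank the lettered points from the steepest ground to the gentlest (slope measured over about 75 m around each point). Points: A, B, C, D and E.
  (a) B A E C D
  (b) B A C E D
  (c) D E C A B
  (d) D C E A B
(c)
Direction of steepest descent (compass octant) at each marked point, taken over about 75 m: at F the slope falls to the SE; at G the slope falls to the NE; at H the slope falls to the NW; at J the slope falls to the N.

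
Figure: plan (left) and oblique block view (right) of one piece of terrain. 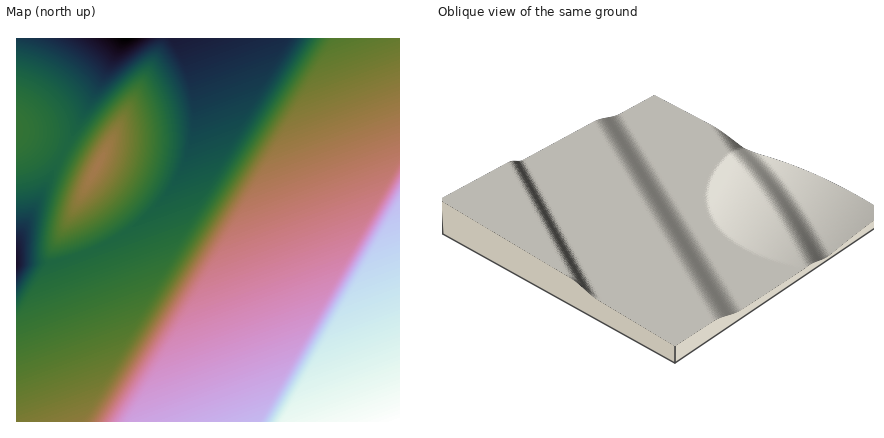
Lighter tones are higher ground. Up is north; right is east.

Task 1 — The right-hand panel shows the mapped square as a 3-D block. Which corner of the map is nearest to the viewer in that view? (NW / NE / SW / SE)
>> NE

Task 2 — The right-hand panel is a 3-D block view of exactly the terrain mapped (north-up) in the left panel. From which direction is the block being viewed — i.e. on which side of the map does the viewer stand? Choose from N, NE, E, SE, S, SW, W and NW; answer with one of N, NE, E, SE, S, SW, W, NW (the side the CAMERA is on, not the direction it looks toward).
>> NE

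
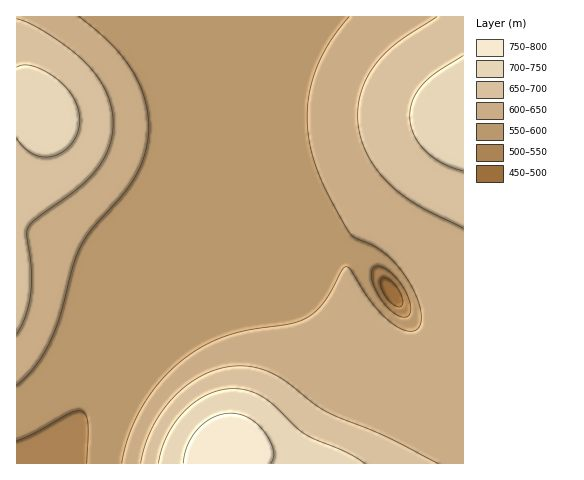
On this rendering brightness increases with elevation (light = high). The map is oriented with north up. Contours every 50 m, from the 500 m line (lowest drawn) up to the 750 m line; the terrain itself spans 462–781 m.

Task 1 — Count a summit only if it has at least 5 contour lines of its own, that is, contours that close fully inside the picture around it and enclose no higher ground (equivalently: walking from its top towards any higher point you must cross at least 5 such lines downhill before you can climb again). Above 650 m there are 0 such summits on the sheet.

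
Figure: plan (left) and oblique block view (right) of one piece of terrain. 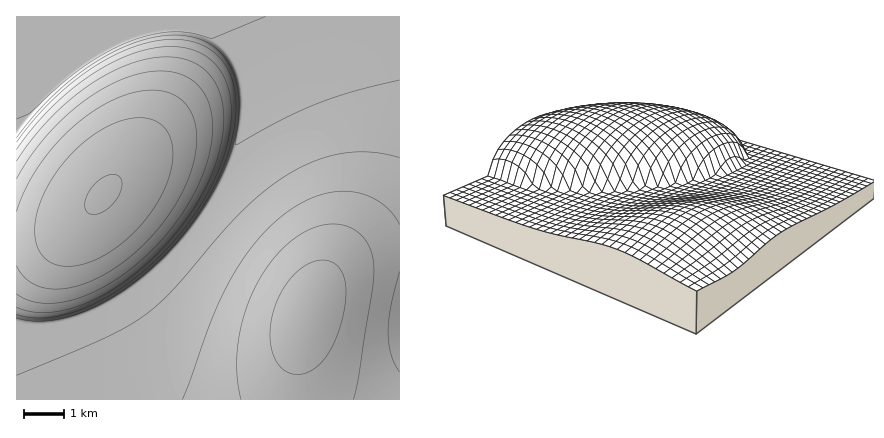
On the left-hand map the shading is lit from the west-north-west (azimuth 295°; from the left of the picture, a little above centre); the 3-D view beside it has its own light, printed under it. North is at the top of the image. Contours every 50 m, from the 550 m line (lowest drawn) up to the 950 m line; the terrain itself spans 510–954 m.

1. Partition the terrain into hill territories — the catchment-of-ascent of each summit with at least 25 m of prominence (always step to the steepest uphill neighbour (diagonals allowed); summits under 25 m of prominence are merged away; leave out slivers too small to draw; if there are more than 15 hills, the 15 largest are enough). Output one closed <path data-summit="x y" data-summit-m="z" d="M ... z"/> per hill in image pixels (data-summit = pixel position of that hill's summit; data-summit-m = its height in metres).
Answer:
<path data-summit="308 312" data-summit-m="831" d="M400 16l-182 0 20 48 6 30-1 24-4 20-19 48-21 34-18 24-23 23-32 26-32 19-24 9-20 4-34-1 0 76 384 0z"/><path data-summit="104 194" data-summit-m="954" d="M218 16l-202 0 0 307 10 2 36-2 24-8 26-13 26-17 20-18 28-29 23-32 24-48 7-24 4-26-1-24-3-14z"/>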